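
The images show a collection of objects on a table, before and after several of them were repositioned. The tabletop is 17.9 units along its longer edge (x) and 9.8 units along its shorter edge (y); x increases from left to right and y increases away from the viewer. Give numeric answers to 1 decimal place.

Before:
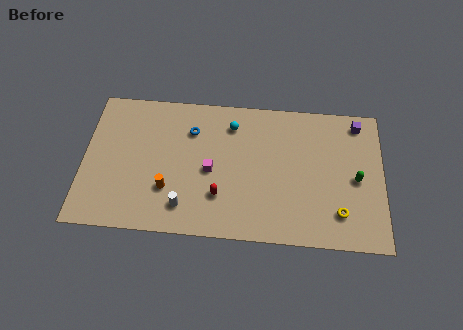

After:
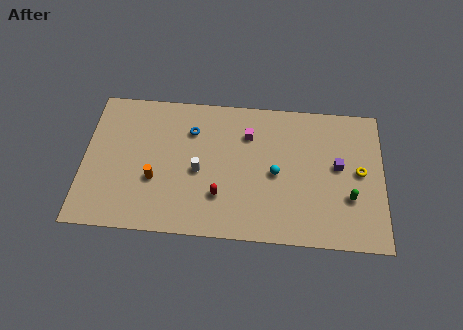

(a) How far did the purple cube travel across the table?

3.3

From (16.4, 8.5) to (15.2, 5.4), the purple cube covered √(1.2² + 3.1²) ≈ 3.3 units.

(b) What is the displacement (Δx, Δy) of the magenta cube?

(2.2, 2.7)

The magenta cube started near (7.6, 4.5) and ended near (9.8, 7.2).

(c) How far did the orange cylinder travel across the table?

1.0

From (5.1, 3.0) to (4.3, 3.6), the orange cylinder covered √(0.8² + 0.6²) ≈ 1.0 units.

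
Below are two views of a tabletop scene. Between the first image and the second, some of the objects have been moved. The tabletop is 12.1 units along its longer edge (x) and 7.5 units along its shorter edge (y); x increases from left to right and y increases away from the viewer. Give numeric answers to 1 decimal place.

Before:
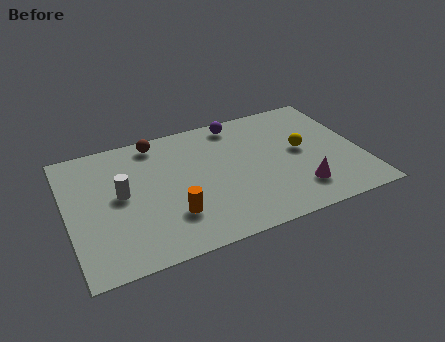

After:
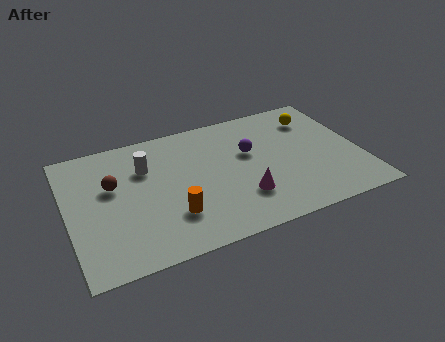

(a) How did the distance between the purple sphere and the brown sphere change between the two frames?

+2.3

Before: roughly 3.4 units apart; after: 5.7. That's 2.3 units further apart.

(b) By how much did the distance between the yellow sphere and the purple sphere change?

-0.4

The distance was about 3.5 in the first image and 3.1 in the second, so they moved 0.4 units closer together.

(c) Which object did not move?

the orange cylinder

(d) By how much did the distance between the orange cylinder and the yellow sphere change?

+1.5

They were about 5.9 units apart before and 7.4 after — 1.5 units further apart.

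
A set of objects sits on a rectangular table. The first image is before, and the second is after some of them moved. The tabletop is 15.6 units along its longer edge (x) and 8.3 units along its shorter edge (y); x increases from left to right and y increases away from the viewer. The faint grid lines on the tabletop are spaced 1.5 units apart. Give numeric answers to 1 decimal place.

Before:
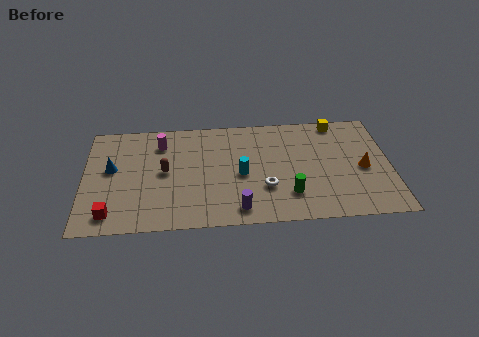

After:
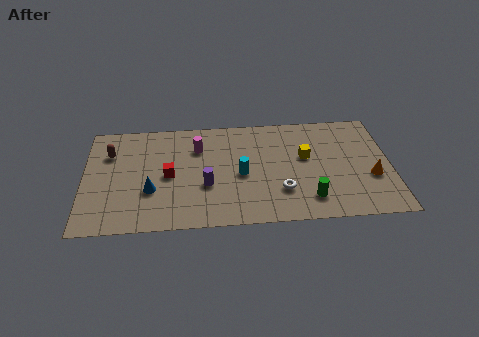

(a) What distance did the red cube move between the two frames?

4.0

The red cube was near (1.4, 1.3) before and (4.3, 4.0) after, so it travelled √(2.9² + 2.7²) ≈ 4.0 units.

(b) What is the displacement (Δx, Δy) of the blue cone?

(2.0, -1.8)

The blue cone started near (1.4, 4.7) and ended near (3.4, 2.9).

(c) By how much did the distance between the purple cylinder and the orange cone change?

+1.5

Before: roughly 6.9 units apart; after: 8.4. That's 1.5 units further apart.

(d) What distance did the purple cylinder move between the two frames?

2.5

From (7.8, 1.2) to (6.2, 3.1), the purple cylinder covered √(1.6² + 1.9²) ≈ 2.5 units.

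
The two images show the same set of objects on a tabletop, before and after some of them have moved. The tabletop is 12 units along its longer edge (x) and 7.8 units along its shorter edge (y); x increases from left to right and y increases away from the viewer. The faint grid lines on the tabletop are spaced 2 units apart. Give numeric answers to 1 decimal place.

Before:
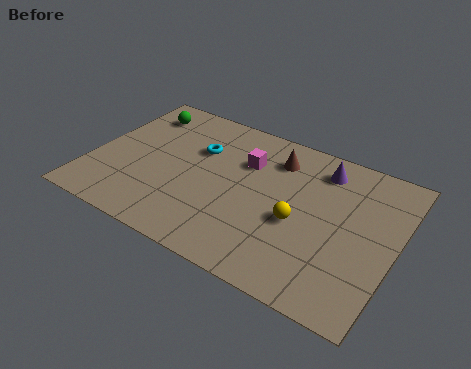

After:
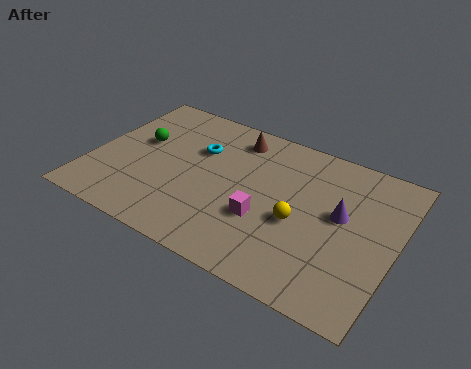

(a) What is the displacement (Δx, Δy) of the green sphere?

(0.3, -1.7)

From the two frames, the green sphere sits at roughly (1.4, 6.3) before and (1.7, 4.6) after.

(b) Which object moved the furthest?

the magenta cube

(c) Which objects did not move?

the yellow sphere and the cyan torus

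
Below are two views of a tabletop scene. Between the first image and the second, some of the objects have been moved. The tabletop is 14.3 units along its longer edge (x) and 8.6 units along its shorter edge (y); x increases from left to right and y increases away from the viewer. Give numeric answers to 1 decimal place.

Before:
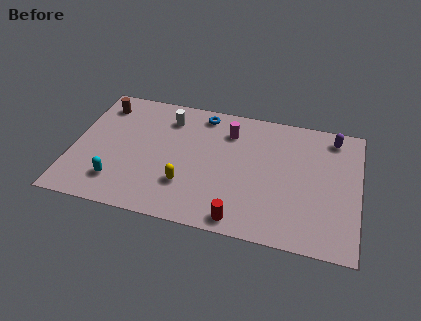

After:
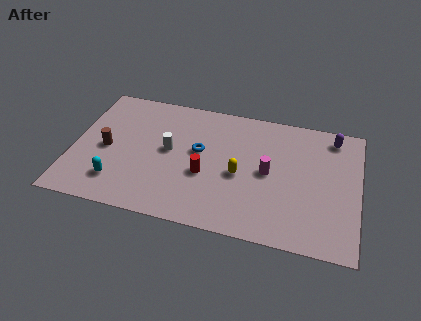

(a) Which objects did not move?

the cyan capsule and the purple capsule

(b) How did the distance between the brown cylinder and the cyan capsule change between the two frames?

-3.0

Before: roughly 5.2 units apart; after: 2.2. That's 3.0 units closer together.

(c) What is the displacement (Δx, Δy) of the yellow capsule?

(2.6, 1.3)

The yellow capsule started near (5.8, 2.5) and ended near (8.4, 3.8).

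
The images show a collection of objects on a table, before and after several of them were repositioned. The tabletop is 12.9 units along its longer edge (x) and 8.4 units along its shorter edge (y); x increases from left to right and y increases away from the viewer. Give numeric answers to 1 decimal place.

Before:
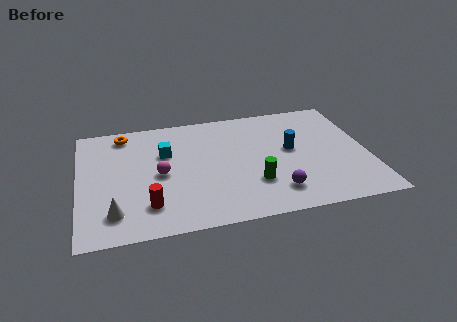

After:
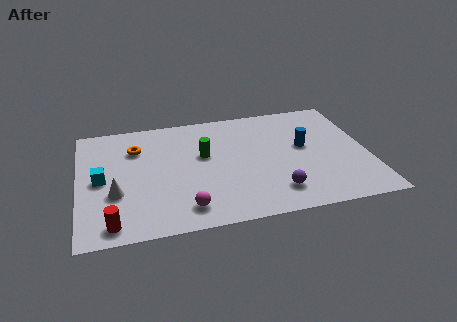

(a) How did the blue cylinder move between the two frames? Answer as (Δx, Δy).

(0.6, 0.1)

The blue cylinder was at about (9.5, 4.6) and moved to about (10.1, 4.7).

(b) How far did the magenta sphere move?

2.8

The magenta sphere moved from about (3.6, 4.0) to (4.6, 1.4), a distance of √(1.0² + 2.6²) ≈ 2.8.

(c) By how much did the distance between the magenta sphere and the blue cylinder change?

+0.5

They were about 5.9 units apart before and 6.4 after — 0.5 units further apart.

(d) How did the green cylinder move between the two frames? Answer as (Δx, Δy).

(-2.1, 2.5)

The green cylinder started near (7.7, 2.5) and ended near (5.6, 5.0).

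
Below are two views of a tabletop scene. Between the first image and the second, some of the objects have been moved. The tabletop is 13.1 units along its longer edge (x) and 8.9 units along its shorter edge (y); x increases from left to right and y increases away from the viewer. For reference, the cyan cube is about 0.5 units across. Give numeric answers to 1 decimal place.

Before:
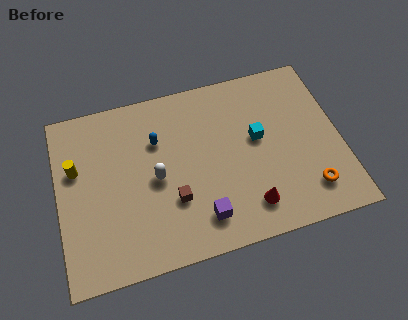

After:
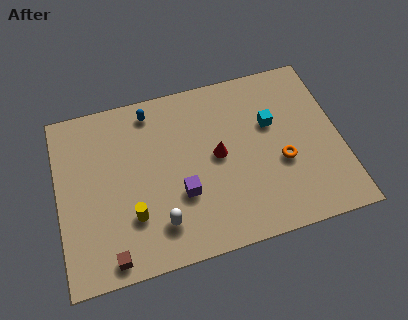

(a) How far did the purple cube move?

1.6

The purple cube was near (6.4, 1.7) before and (5.6, 3.1) after, so it travelled √(0.8² + 1.4²) ≈ 1.6 units.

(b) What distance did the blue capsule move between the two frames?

1.6

The blue capsule was near (4.7, 6.1) before and (4.5, 7.7) after, so it travelled √(0.2² + 1.6²) ≈ 1.6 units.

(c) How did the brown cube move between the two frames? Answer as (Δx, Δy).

(-3.0, -2.0)

From the two frames, the brown cube sits at roughly (5.2, 2.9) before and (2.2, 0.9) after.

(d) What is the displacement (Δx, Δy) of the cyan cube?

(0.7, 0.6)

The cyan cube was at about (9.3, 5.0) and moved to about (10.0, 5.6).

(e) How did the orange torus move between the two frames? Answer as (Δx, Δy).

(-1.1, 1.7)

From the two frames, the orange torus sits at roughly (11.4, 1.8) before and (10.3, 3.5) after.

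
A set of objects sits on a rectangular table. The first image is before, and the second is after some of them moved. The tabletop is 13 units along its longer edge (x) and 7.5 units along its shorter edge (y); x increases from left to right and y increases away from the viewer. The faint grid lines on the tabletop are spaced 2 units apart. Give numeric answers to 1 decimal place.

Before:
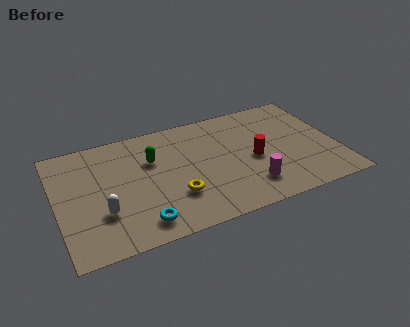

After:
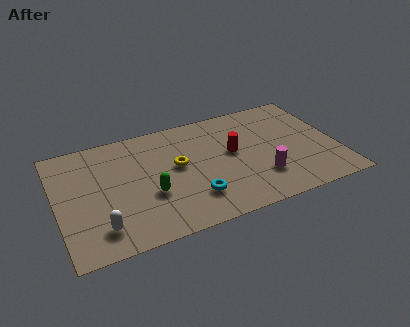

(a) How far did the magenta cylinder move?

0.7

From (8.7, 1.7) to (9.3, 2.1), the magenta cylinder covered √(0.6² + 0.4²) ≈ 0.7 units.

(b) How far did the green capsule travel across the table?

2.2

The green capsule moved from about (4.5, 5.0) to (4.2, 2.8), a distance of √(0.3² + 2.2²) ≈ 2.2.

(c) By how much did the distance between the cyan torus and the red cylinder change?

-2.8

Before: roughly 5.9 units apart; after: 3.1. That's 2.8 units closer together.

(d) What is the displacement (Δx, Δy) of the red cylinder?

(-0.9, 0.8)

From the two frames, the red cylinder sits at roughly (9.1, 3.4) before and (8.2, 4.2) after.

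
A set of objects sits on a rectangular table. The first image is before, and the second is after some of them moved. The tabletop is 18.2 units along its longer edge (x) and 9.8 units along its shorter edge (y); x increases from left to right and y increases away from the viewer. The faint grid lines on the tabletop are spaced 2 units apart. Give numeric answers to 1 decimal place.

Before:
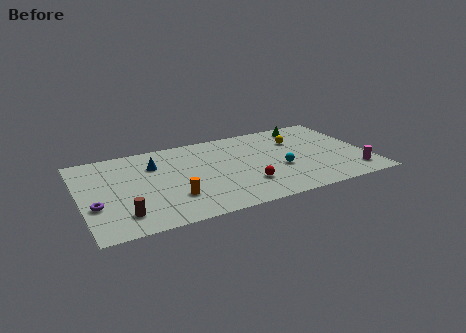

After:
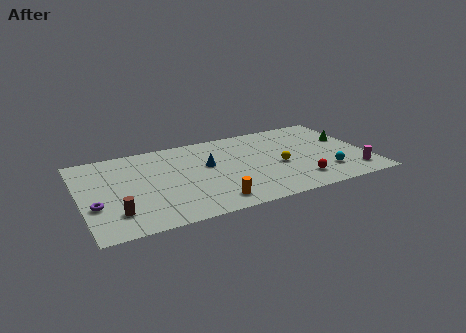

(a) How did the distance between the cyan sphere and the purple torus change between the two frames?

+2.8

The distance was about 11.7 in the first image and 14.5 in the second, so they moved 2.8 units further apart.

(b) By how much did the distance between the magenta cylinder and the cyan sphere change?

-3.1

The distance was about 4.9 in the first image and 1.8 in the second, so they moved 3.1 units closer together.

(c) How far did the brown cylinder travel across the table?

0.5

The brown cylinder was near (2.4, 2.0) before and (2.0, 2.3) after, so it travelled √(0.4² + 0.3²) ≈ 0.5 units.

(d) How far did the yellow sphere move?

3.1

The yellow sphere was near (14.0, 6.9) before and (12.5, 4.2) after, so it travelled √(1.5² + 2.7²) ≈ 3.1 units.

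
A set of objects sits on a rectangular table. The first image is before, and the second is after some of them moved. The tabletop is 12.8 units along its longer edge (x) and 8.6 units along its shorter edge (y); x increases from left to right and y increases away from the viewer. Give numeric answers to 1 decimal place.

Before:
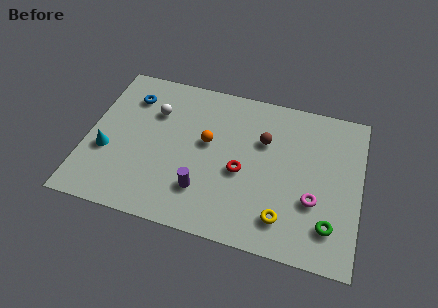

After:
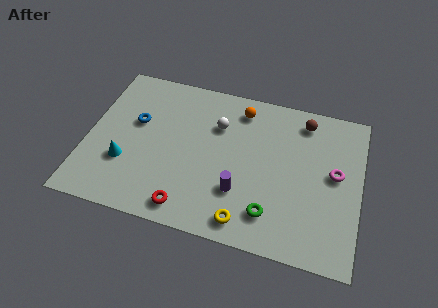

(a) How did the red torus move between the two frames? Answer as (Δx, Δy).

(-2.3, -2.6)

From the two frames, the red torus sits at roughly (7.3, 3.7) before and (5.0, 1.1) after.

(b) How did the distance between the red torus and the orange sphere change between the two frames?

+4.3

The distance was about 2.1 in the first image and 6.4 in the second, so they moved 4.3 units further apart.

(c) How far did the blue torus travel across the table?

1.5

The blue torus was near (1.8, 6.6) before and (2.2, 5.2) after, so it travelled √(0.4² + 1.4²) ≈ 1.5 units.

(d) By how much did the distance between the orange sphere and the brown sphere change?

+0.3

They were about 2.7 units apart before and 3.0 after — 0.3 units further apart.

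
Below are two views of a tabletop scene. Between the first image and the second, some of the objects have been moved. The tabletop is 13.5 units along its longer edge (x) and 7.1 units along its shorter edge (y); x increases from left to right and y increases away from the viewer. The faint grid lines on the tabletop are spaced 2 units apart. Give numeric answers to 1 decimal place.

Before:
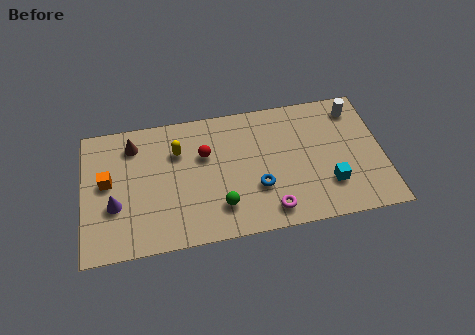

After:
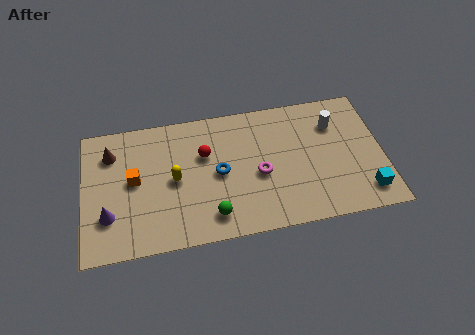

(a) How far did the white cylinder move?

1.2

The white cylinder moved from about (12.4, 5.9) to (11.4, 5.2), a distance of √(1.0² + 0.7²) ≈ 1.2.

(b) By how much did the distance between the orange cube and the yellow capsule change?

-1.6

Before: roughly 3.4 units apart; after: 1.8. That's 1.6 units closer together.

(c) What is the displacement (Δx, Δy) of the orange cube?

(1.2, -0.1)

The orange cube started near (1.1, 3.9) and ended near (2.3, 3.8).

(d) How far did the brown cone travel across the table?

1.0

The brown cone was near (2.3, 5.7) before and (1.3, 5.4) after, so it travelled √(1.0² + 0.3²) ≈ 1.0 units.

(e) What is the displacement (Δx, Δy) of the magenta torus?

(-0.4, 2.0)

From the two frames, the magenta torus sits at roughly (8.3, 1.1) before and (7.9, 3.1) after.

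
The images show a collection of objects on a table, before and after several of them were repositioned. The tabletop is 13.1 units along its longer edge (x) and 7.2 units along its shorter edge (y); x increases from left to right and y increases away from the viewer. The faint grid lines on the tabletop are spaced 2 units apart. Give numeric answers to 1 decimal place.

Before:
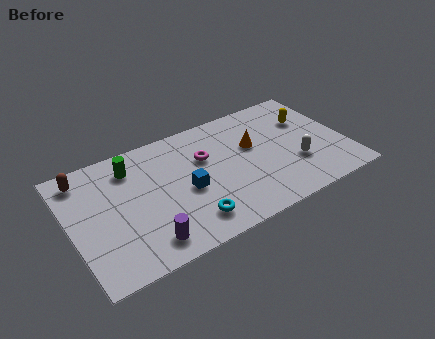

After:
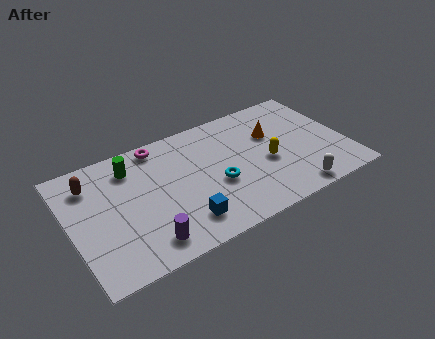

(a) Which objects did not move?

the green cylinder and the purple cylinder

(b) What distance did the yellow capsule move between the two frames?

2.9

From (11.6, 4.9) to (9.3, 3.1), the yellow capsule covered √(2.3² + 1.8²) ≈ 2.9 units.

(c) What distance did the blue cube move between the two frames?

1.7

The blue cube was near (5.4, 3.2) before and (5.0, 1.5) after, so it travelled √(0.4² + 1.7²) ≈ 1.7 units.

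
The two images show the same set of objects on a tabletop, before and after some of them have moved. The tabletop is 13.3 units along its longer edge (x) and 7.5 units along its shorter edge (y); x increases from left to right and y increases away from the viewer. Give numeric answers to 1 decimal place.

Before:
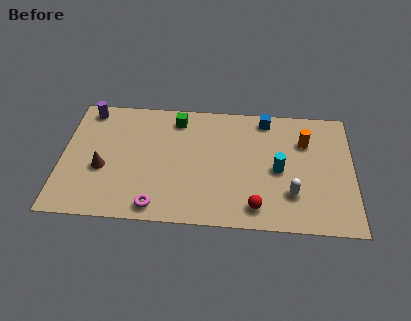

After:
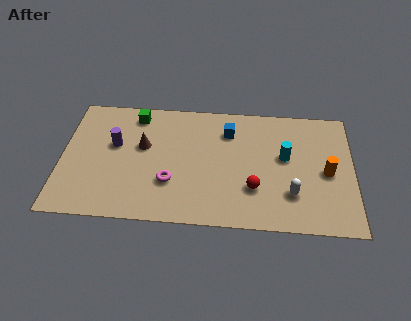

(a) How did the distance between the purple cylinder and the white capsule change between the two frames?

-2.0

They were about 10.4 units apart before and 8.4 after — 2.0 units closer together.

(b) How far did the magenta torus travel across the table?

1.6

The magenta torus moved from about (4.4, 0.9) to (5.0, 2.4), a distance of √(0.6² + 1.5²) ≈ 1.6.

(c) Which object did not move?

the white capsule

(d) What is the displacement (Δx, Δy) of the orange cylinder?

(1.0, -1.8)

The orange cylinder was at about (11.1, 5.3) and moved to about (12.1, 3.5).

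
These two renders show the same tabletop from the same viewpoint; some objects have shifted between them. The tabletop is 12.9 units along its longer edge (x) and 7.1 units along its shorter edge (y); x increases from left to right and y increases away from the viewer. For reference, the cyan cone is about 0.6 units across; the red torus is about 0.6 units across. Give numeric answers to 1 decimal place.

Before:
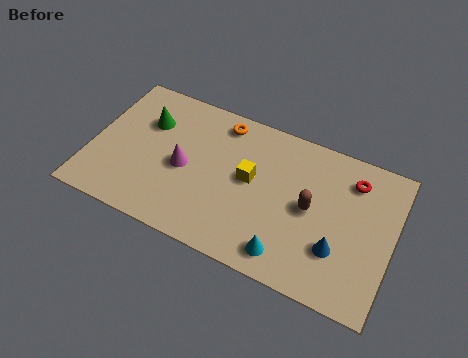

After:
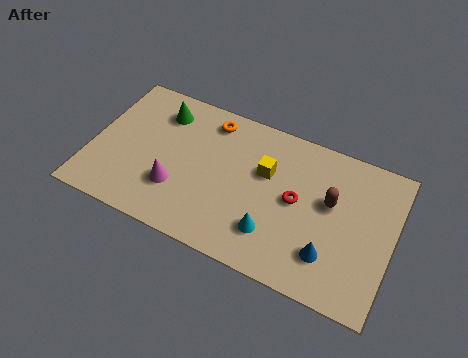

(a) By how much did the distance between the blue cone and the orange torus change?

+0.3

The distance was about 6.7 in the first image and 7.0 in the second, so they moved 0.3 units further apart.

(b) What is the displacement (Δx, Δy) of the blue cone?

(-0.3, -0.4)

From the two frames, the blue cone sits at roughly (10.7, 2.2) before and (10.4, 1.8) after.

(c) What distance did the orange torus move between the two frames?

0.5

The orange torus was near (5.3, 6.1) before and (4.8, 6.0) after, so it travelled √(0.5² + 0.1²) ≈ 0.5 units.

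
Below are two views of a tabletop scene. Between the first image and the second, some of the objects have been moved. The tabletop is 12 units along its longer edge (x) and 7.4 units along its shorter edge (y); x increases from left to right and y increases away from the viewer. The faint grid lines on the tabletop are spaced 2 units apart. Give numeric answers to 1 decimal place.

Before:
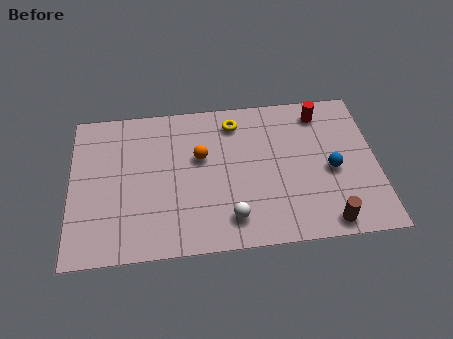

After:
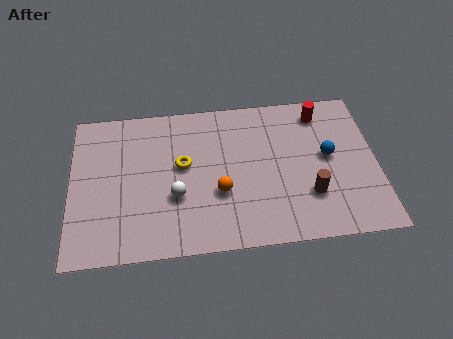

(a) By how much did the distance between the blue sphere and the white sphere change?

+1.7

Before: roughly 4.4 units apart; after: 6.1. That's 1.7 units further apart.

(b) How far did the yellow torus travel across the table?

2.8

From (6.5, 6.1) to (4.4, 4.2), the yellow torus covered √(2.1² + 1.9²) ≈ 2.8 units.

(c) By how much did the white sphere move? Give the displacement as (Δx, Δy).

(-2.1, 1.3)

The white sphere started near (6.2, 1.4) and ended near (4.1, 2.7).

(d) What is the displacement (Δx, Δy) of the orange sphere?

(0.7, -1.8)

From the two frames, the orange sphere sits at roughly (5.1, 4.5) before and (5.8, 2.7) after.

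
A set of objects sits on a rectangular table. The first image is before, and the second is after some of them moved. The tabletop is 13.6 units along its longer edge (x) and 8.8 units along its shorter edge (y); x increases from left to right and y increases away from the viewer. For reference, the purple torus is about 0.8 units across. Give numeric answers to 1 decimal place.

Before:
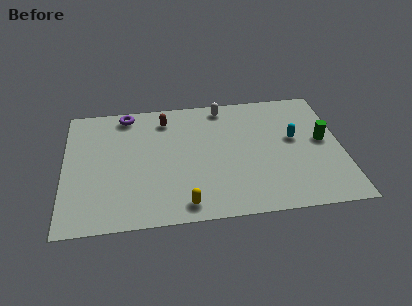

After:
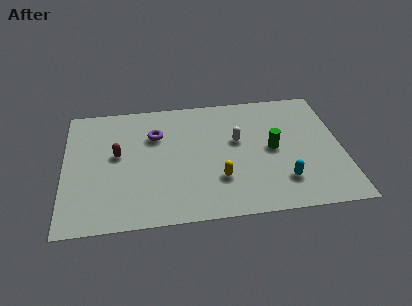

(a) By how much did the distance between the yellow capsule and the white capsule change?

-4.2

They were about 7.0 units apart before and 2.8 after — 4.2 units closer together.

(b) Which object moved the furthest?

the brown capsule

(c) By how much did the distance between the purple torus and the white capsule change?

-0.7

They were about 4.8 units apart before and 4.1 after — 0.7 units closer together.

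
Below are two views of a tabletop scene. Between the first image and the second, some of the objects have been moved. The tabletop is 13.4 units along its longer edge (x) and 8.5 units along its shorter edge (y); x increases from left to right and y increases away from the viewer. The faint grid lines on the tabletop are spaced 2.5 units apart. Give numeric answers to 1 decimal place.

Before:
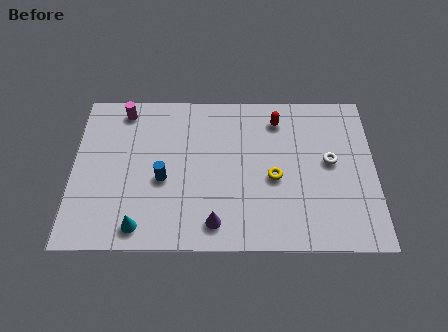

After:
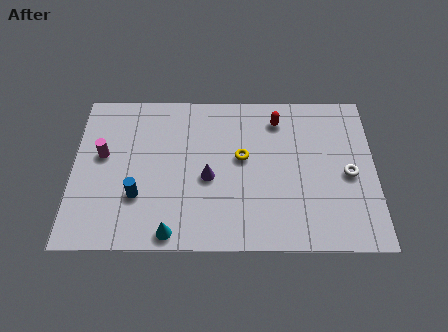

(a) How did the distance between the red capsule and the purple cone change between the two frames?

-1.8

The distance was about 6.3 in the first image and 4.5 in the second, so they moved 1.8 units closer together.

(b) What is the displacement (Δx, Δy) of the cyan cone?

(1.4, -0.3)

The cyan cone started near (3.0, 1.1) and ended near (4.4, 0.8).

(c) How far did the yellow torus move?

1.8

The yellow torus moved from about (8.9, 3.7) to (7.5, 4.8), a distance of √(1.4² + 1.1²) ≈ 1.8.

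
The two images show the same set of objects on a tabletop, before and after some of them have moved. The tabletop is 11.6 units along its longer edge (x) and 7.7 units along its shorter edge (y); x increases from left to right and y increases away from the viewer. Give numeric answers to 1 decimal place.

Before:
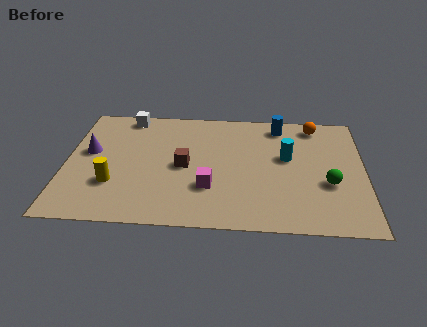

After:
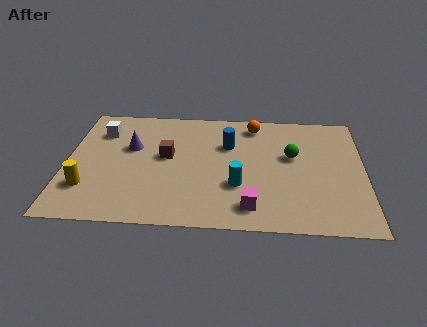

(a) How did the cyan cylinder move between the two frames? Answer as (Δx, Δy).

(-1.9, -1.9)

The cyan cylinder started near (8.6, 4.5) and ended near (6.7, 2.6).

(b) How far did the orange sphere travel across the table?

2.4

The orange sphere moved from about (9.7, 6.7) to (7.3, 6.6), a distance of √(2.4² + 0.1²) ≈ 2.4.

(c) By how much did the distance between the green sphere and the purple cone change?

-3.1

The distance was about 9.4 in the first image and 6.3 in the second, so they moved 3.1 units closer together.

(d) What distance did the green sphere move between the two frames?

2.2

The green sphere moved from about (10.2, 2.9) to (8.8, 4.6), a distance of √(1.4² + 1.7²) ≈ 2.2.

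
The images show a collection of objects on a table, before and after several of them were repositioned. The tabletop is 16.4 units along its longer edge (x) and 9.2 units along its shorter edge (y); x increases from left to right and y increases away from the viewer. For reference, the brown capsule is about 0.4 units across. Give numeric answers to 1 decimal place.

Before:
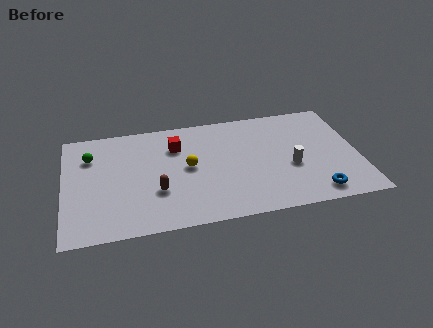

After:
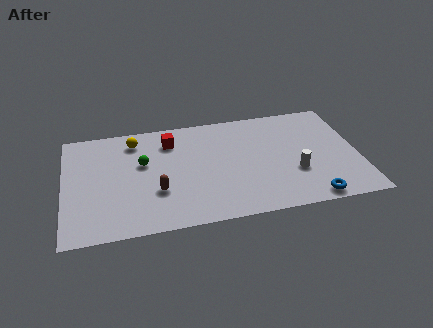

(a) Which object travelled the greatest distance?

the yellow sphere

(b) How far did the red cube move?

0.6

The red cube moved from about (6.3, 6.7) to (6.0, 7.2), a distance of √(0.3² + 0.5²) ≈ 0.6.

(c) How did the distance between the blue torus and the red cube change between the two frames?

+0.6

The distance was about 9.2 in the first image and 9.8 in the second, so they moved 0.6 units further apart.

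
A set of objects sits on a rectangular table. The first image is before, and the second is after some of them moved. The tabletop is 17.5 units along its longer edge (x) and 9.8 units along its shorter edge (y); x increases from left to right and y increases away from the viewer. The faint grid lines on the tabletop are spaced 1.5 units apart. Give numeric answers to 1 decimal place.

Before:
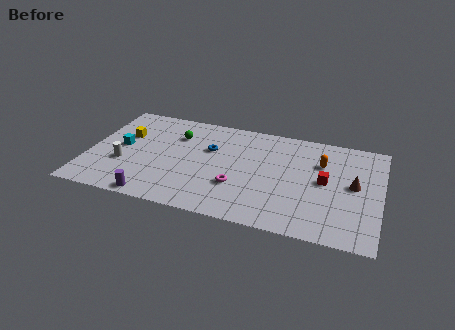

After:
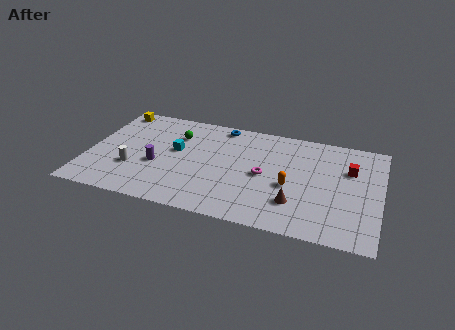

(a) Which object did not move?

the green sphere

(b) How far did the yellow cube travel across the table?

2.6

The yellow cube moved from about (2.0, 6.3) to (1.1, 8.7), a distance of √(0.9² + 2.4²) ≈ 2.6.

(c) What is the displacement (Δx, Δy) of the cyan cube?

(3.3, 0.5)

The cyan cube started near (1.9, 5.1) and ended near (5.2, 5.6).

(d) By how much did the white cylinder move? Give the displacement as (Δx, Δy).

(0.6, -0.3)

The white cylinder started near (2.2, 3.5) and ended near (2.8, 3.2).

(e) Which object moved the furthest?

the brown cone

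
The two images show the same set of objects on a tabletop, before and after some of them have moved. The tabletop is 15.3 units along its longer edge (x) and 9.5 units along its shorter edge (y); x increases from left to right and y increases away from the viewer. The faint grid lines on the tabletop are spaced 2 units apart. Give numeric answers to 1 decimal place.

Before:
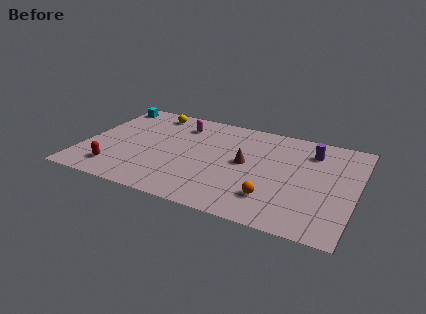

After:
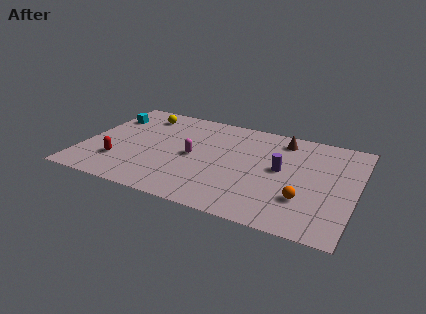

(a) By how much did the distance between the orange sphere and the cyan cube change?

+0.6

They were about 11.7 units apart before and 12.3 after — 0.6 units further apart.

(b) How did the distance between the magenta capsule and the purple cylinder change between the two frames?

-2.6

They were about 7.5 units apart before and 4.9 after — 2.6 units closer together.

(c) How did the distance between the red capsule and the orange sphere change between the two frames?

+1.6

The distance was about 8.8 in the first image and 10.4 in the second, so they moved 1.6 units further apart.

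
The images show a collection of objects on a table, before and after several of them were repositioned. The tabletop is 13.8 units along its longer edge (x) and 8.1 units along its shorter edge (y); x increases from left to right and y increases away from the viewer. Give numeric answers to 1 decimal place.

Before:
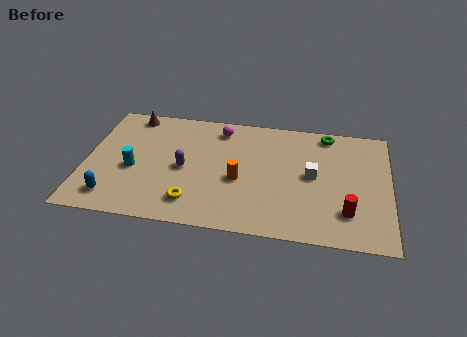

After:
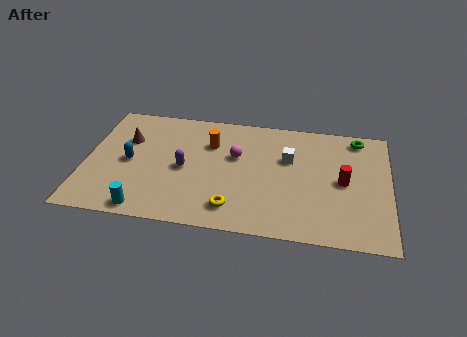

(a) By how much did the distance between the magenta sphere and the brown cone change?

+0.9

They were about 4.1 units apart before and 5.0 after — 0.9 units further apart.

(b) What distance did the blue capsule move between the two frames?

2.6

The blue capsule moved from about (1.4, 1.4) to (2.0, 3.9), a distance of √(0.6² + 2.5²) ≈ 2.6.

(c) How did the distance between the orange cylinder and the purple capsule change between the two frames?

-0.3

Before: roughly 2.5 units apart; after: 2.2. That's 0.3 units closer together.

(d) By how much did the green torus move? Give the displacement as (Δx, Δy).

(1.4, -0.1)

The green torus started near (10.9, 7.2) and ended near (12.3, 7.1).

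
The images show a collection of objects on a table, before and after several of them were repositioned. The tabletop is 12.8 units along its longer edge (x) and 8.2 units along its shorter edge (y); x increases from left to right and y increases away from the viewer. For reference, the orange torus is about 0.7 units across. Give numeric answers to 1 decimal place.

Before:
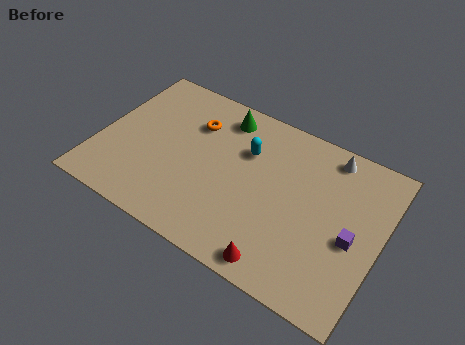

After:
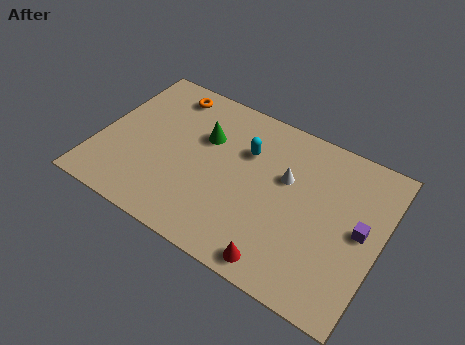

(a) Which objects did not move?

the cyan capsule and the red cone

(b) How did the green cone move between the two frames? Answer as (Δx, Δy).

(-0.6, -1.5)

The green cone started near (5.2, 6.9) and ended near (4.6, 5.4).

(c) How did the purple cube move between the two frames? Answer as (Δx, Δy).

(0.3, 0.6)

From the two frames, the purple cube sits at roughly (11.6, 3.6) before and (11.9, 4.2) after.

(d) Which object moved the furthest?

the white cone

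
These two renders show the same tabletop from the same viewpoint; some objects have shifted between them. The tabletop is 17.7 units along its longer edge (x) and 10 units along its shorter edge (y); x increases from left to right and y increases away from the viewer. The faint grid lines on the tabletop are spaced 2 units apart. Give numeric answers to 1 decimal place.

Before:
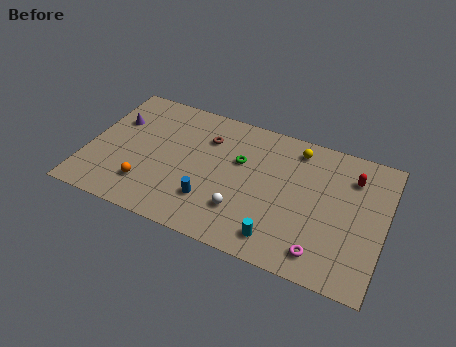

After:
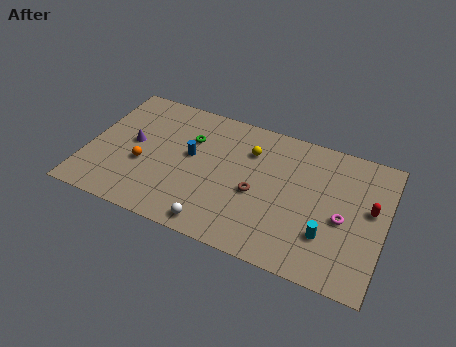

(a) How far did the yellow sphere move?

3.0

The yellow sphere moved from about (12.2, 8.5) to (9.5, 7.3), a distance of √(2.7² + 1.2²) ≈ 3.0.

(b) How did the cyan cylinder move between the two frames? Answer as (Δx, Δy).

(2.7, 1.3)

From the two frames, the cyan cylinder sits at roughly (11.8, 1.6) before and (14.5, 2.9) after.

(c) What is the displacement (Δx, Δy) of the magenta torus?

(1.0, 2.8)

The magenta torus started near (14.3, 1.6) and ended near (15.3, 4.4).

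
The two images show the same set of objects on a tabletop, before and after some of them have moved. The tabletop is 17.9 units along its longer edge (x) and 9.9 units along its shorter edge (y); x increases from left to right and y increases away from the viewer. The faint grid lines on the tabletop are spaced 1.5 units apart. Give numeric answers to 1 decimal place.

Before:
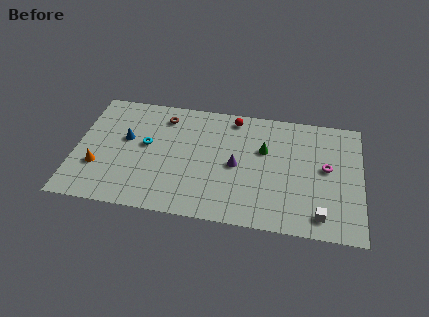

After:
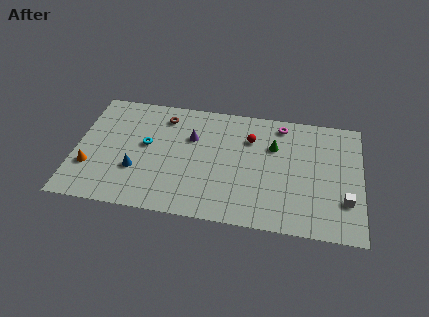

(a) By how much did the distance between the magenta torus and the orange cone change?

-1.4

The distance was about 14.4 in the first image and 13.0 in the second, so they moved 1.4 units closer together.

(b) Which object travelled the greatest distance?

the magenta torus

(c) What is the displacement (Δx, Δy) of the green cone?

(0.6, 0.4)

From the two frames, the green cone sits at roughly (11.8, 6.3) before and (12.4, 6.7) after.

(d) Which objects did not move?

the cyan torus and the brown torus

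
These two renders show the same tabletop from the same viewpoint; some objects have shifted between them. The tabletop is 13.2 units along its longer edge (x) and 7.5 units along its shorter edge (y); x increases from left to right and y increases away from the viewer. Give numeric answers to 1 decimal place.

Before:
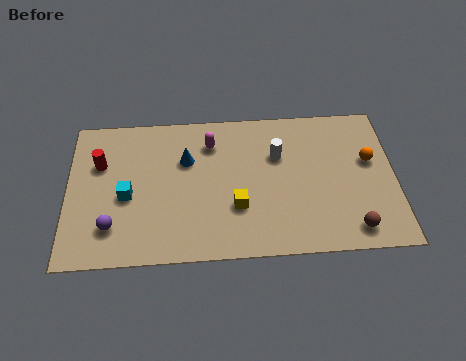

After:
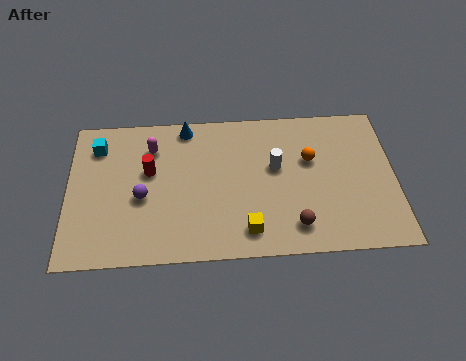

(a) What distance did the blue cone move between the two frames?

1.7

From (4.8, 5.0) to (4.8, 6.7), the blue cone covered √(0.0² + 1.7²) ≈ 1.7 units.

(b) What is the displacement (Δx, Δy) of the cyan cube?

(-1.2, 2.6)

The cyan cube started near (2.4, 3.3) and ended near (1.2, 5.9).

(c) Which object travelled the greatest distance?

the cyan cube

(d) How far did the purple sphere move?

1.8

The purple sphere moved from about (1.8, 1.8) to (3.0, 3.2), a distance of √(1.2² + 1.4²) ≈ 1.8.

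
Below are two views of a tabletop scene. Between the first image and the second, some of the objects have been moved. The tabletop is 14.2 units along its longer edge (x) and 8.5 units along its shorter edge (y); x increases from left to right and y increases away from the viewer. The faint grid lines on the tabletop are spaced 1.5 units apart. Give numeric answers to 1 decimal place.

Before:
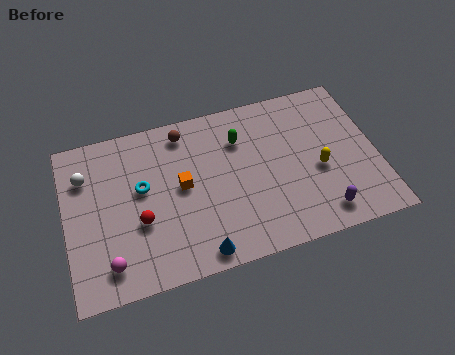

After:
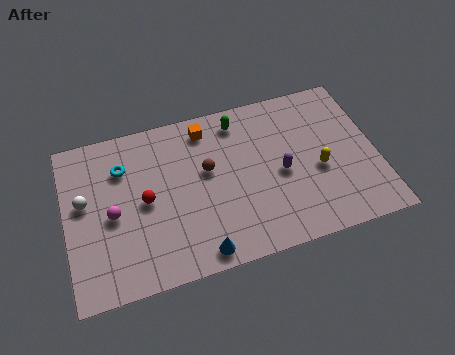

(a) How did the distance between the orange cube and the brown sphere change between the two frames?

-0.6

Before: roughly 2.8 units apart; after: 2.2. That's 0.6 units closer together.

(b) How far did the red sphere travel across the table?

1.0

The red sphere was near (3.3, 3.2) before and (3.6, 4.2) after, so it travelled √(0.3² + 1.0²) ≈ 1.0 units.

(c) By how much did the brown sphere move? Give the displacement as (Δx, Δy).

(0.9, -2.3)

The brown sphere was at about (5.6, 7.3) and moved to about (6.5, 5.0).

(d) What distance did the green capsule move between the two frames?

1.0

The green capsule moved from about (8.1, 6.2) to (8.1, 7.2), a distance of √(0.0² + 1.0²) ≈ 1.0.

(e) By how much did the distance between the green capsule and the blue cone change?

+0.9

They were about 5.8 units apart before and 6.7 after — 0.9 units further apart.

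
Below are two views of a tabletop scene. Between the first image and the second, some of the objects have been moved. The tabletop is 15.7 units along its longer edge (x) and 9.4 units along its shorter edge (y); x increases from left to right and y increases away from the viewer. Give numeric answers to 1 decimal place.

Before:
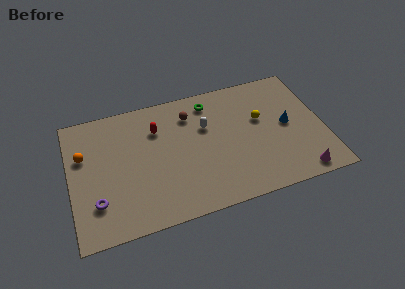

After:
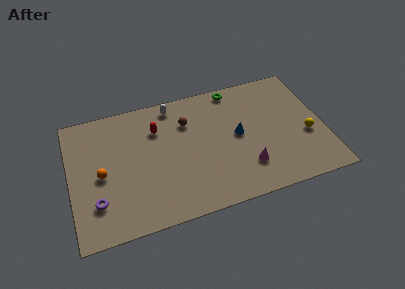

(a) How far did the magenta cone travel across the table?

3.5

The magenta cone was near (13.9, 1.0) before and (10.7, 2.4) after, so it travelled √(3.2² + 1.4²) ≈ 3.5 units.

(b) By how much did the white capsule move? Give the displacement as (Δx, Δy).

(-1.9, 2.2)

The white capsule was at about (8.5, 6.1) and moved to about (6.6, 8.3).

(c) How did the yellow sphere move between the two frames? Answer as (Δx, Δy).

(2.7, -2.0)

The yellow sphere was at about (11.9, 5.7) and moved to about (14.6, 3.7).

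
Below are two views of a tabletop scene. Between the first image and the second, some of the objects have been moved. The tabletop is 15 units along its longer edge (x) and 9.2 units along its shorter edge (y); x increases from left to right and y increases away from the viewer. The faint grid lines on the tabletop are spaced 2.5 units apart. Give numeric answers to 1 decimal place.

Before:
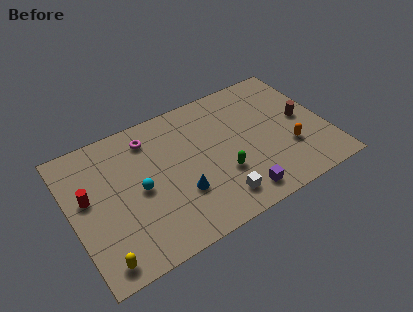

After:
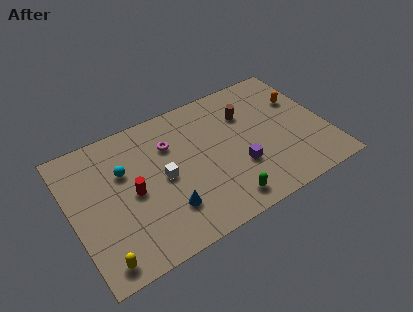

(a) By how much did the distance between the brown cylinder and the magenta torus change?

-4.6

The distance was about 9.2 in the first image and 4.6 in the second, so they moved 4.6 units closer together.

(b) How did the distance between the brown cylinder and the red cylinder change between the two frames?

-5.3

They were about 12.7 units apart before and 7.4 after — 5.3 units closer together.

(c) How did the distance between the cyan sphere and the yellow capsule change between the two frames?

+1.0

The distance was about 4.3 in the first image and 5.3 in the second, so they moved 1.0 units further apart.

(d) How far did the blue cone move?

1.1

The blue cone was near (6.1, 3.0) before and (5.2, 2.4) after, so it travelled √(0.9² + 0.6²) ≈ 1.1 units.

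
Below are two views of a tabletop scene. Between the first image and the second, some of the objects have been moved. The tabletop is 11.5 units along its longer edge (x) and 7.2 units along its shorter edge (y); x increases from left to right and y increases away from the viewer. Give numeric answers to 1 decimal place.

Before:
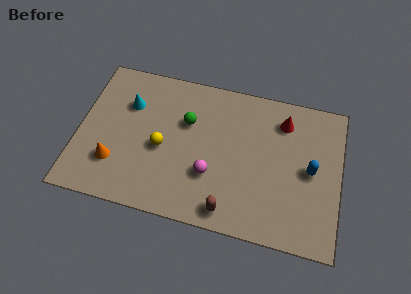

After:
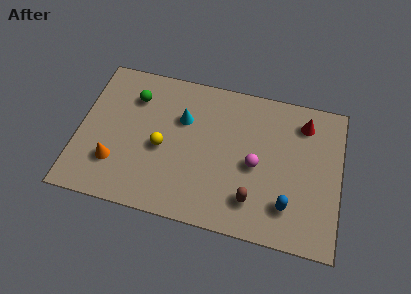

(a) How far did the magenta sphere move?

2.1

From (5.9, 2.4) to (7.8, 3.3), the magenta sphere covered √(1.9² + 0.9²) ≈ 2.1 units.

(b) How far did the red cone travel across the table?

0.9

The red cone was near (8.9, 5.7) before and (9.8, 5.8) after, so it travelled √(0.9² + 0.1²) ≈ 0.9 units.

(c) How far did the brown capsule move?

1.2

The brown capsule was near (6.8, 0.9) before and (7.8, 1.6) after, so it travelled √(1.0² + 0.7²) ≈ 1.2 units.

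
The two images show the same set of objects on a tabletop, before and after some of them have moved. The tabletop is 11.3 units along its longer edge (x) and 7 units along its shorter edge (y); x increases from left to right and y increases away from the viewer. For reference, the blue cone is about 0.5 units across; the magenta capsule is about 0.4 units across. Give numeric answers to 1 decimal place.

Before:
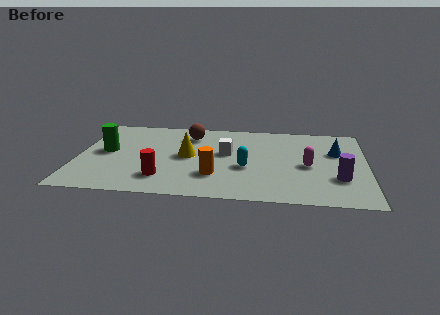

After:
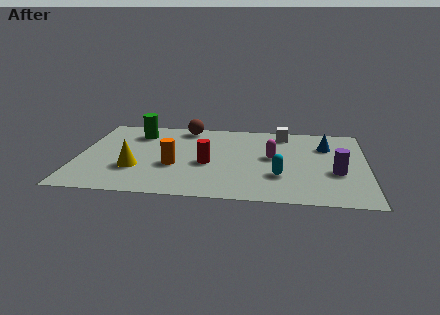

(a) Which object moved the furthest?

the white cube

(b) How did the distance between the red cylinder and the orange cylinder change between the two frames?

-0.7

Before: roughly 2.0 units apart; after: 1.3. That's 0.7 units closer together.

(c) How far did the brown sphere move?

0.7

The brown sphere was near (4.3, 5.5) before and (4.1, 6.2) after, so it travelled √(0.2² + 0.7²) ≈ 0.7 units.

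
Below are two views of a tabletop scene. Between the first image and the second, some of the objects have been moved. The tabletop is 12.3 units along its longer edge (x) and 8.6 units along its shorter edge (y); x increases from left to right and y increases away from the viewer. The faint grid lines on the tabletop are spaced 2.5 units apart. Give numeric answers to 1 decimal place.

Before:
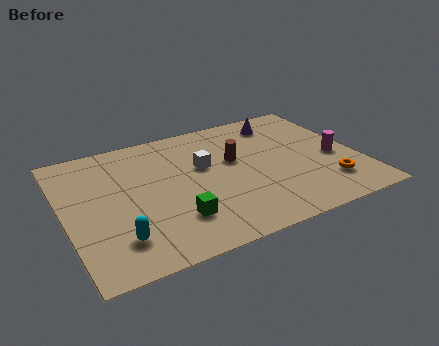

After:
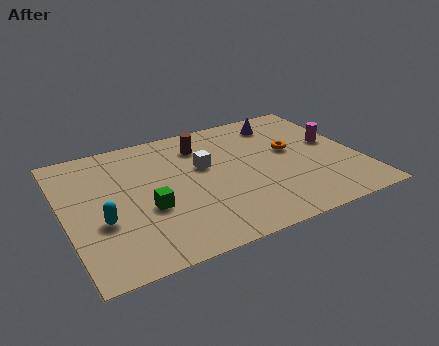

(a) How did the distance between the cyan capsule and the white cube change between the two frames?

-0.3

They were about 5.2 units apart before and 4.9 after — 0.3 units closer together.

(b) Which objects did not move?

the purple cone and the white cube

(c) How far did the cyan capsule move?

1.4

The cyan capsule was near (1.9, 1.9) before and (1.4, 3.2) after, so it travelled √(0.5² + 1.3²) ≈ 1.4 units.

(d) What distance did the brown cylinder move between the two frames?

2.0

The brown cylinder moved from about (7.2, 5.1) to (6.0, 6.7), a distance of √(1.2² + 1.6²) ≈ 2.0.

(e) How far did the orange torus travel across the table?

3.1

The orange torus was near (10.7, 2.0) before and (9.6, 4.9) after, so it travelled √(1.1² + 2.9²) ≈ 3.1 units.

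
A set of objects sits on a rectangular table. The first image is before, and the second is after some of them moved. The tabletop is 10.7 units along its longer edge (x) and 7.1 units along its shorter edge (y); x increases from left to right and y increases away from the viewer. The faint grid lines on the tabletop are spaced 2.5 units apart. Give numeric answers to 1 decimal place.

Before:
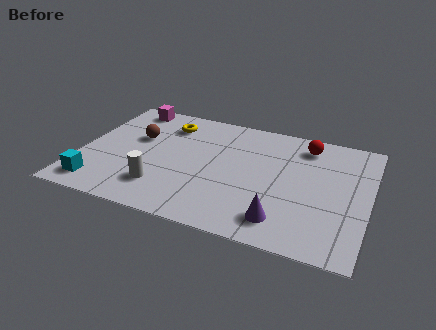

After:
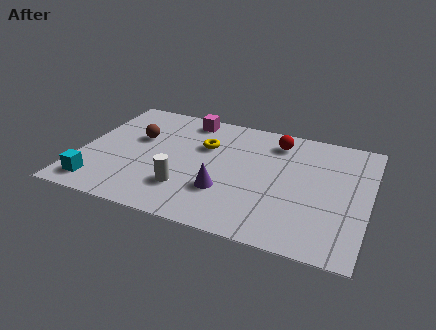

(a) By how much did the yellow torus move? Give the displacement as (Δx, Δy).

(1.5, -0.9)

From the two frames, the yellow torus sits at roughly (3.0, 5.6) before and (4.5, 4.7) after.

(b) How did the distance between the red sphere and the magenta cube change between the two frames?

-3.4

The distance was about 6.8 in the first image and 3.4 in the second, so they moved 3.4 units closer together.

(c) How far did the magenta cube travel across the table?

2.3

From (1.4, 6.3) to (3.7, 6.2), the magenta cube covered √(2.3² + 0.1²) ≈ 2.3 units.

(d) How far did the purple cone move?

2.4

From (7.7, 1.3) to (5.5, 2.2), the purple cone covered √(2.2² + 0.9²) ≈ 2.4 units.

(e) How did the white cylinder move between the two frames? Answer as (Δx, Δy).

(0.9, 0.2)

The white cylinder was at about (3.2, 1.7) and moved to about (4.1, 1.9).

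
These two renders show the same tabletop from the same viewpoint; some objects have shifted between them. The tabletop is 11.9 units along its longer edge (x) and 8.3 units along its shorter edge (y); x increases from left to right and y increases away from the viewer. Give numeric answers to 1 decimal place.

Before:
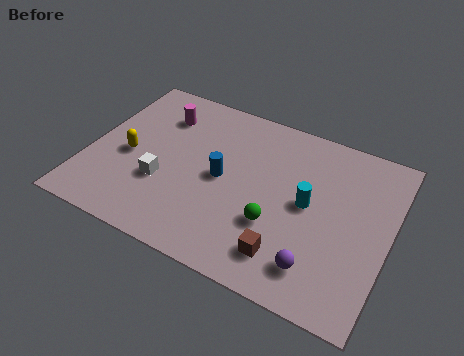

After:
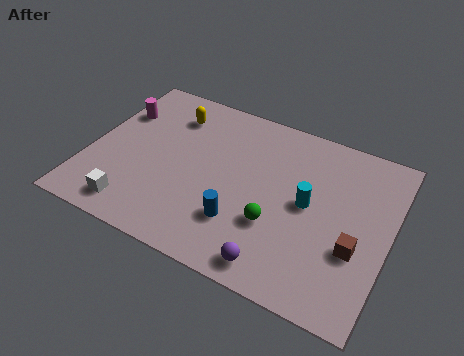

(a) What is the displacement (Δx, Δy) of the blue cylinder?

(1.0, -1.8)

The blue cylinder started near (5.3, 4.1) and ended near (6.3, 2.3).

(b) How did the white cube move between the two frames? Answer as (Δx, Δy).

(-0.9, -1.7)

The white cube started near (3.1, 2.9) and ended near (2.2, 1.2).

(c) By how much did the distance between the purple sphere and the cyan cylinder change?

+0.6

Before: roughly 2.8 units apart; after: 3.4. That's 0.6 units further apart.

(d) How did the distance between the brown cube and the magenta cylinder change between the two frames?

+2.9

Before: roughly 7.4 units apart; after: 10.3. That's 2.9 units further apart.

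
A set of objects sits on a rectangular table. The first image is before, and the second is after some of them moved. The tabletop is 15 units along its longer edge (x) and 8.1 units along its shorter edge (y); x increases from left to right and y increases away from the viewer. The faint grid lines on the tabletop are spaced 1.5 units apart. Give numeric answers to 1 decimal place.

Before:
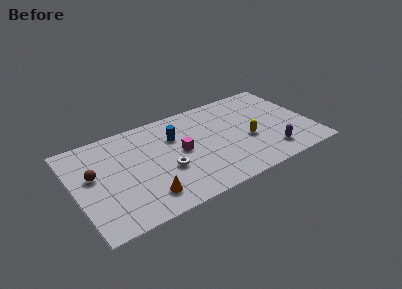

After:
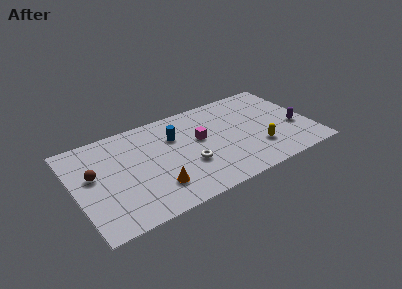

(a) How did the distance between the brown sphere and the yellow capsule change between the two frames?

+0.7

Before: roughly 9.8 units apart; after: 10.5. That's 0.7 units further apart.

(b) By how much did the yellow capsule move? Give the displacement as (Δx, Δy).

(0.5, -1.0)

The yellow capsule started near (10.9, 3.3) and ended near (11.4, 2.3).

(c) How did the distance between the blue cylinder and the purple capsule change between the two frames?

+1.0

Before: roughly 6.9 units apart; after: 7.9. That's 1.0 units further apart.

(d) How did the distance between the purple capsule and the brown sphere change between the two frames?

+1.6

Before: roughly 11.3 units apart; after: 12.9. That's 1.6 units further apart.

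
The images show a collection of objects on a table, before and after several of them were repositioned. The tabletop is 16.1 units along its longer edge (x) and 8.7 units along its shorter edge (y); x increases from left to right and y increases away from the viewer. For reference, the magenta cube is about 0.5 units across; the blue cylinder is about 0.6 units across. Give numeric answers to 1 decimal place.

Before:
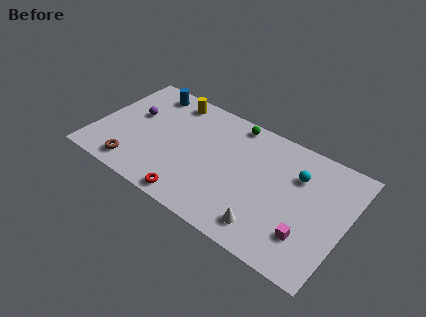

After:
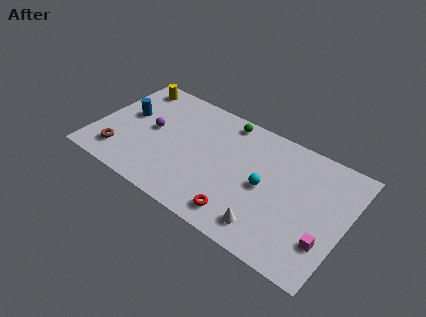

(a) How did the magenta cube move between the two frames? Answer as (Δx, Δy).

(1.1, 0.2)

From the two frames, the magenta cube sits at roughly (14.0, 2.3) before and (15.1, 2.5) after.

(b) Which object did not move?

the white cone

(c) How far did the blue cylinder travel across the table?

2.7

From (2.7, 7.5) to (1.8, 5.0), the blue cylinder covered √(0.9² + 2.5²) ≈ 2.7 units.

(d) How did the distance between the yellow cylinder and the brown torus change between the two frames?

-0.6

The distance was about 6.3 in the first image and 5.7 in the second, so they moved 0.6 units closer together.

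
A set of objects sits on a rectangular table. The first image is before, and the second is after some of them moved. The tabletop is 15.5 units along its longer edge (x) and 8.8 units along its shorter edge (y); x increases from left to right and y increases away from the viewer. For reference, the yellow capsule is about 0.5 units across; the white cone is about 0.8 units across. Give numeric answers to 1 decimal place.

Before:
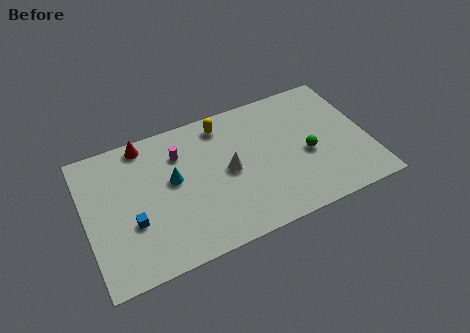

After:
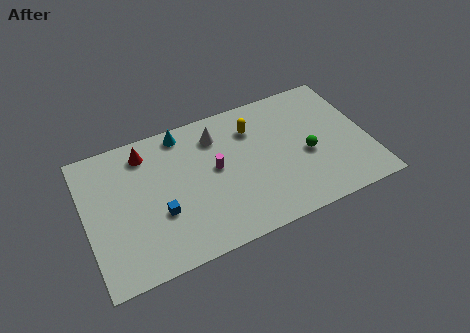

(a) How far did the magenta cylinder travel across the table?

2.5

From (5.3, 6.5) to (7.1, 4.8), the magenta cylinder covered √(1.8² + 1.7²) ≈ 2.5 units.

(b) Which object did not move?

the green sphere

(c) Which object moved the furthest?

the cyan cone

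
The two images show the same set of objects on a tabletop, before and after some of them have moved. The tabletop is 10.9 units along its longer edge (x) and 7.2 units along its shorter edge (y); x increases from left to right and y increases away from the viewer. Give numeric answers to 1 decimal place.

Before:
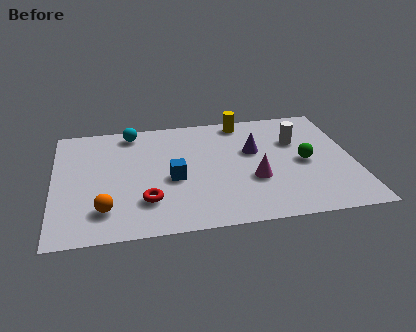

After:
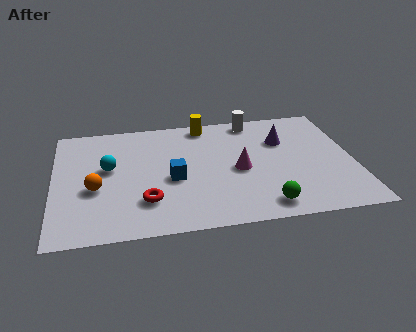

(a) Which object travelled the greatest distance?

the green sphere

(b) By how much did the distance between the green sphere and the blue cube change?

-1.0

Before: roughly 4.8 units apart; after: 3.8. That's 1.0 units closer together.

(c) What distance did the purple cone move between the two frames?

1.2

From (7.3, 4.4) to (8.4, 4.9), the purple cone covered √(1.1² + 0.5²) ≈ 1.2 units.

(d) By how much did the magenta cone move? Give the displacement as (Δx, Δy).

(-0.5, 0.7)

The magenta cone was at about (7.2, 2.6) and moved to about (6.7, 3.3).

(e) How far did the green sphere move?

2.9

The green sphere was near (9.1, 3.4) before and (7.5, 1.0) after, so it travelled √(1.6² + 2.4²) ≈ 2.9 units.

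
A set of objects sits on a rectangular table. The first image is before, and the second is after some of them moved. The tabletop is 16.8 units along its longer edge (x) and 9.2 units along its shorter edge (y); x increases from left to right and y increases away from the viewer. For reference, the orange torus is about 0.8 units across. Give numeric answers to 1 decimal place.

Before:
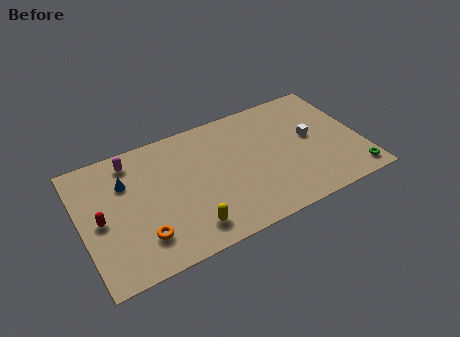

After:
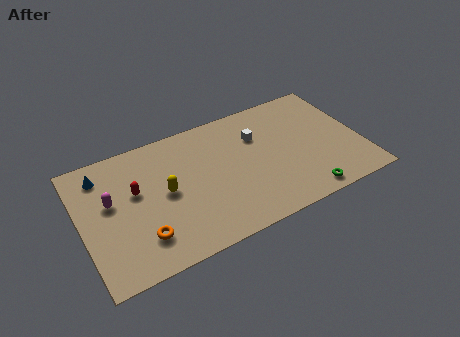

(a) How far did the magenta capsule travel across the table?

2.8

The magenta capsule was near (3.3, 7.8) before and (1.8, 5.4) after, so it travelled √(1.5² + 2.4²) ≈ 2.8 units.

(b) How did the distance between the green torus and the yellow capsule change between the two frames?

-1.3

The distance was about 10.0 in the first image and 8.7 in the second, so they moved 1.3 units closer together.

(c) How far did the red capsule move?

2.5

The red capsule was near (1.1, 4.4) before and (3.3, 5.5) after, so it travelled √(2.2² + 1.1²) ≈ 2.5 units.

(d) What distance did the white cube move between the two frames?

3.4

The white cube moved from about (13.9, 5.0) to (10.8, 6.4), a distance of √(3.1² + 1.4²) ≈ 3.4.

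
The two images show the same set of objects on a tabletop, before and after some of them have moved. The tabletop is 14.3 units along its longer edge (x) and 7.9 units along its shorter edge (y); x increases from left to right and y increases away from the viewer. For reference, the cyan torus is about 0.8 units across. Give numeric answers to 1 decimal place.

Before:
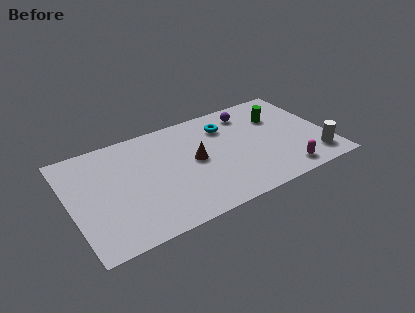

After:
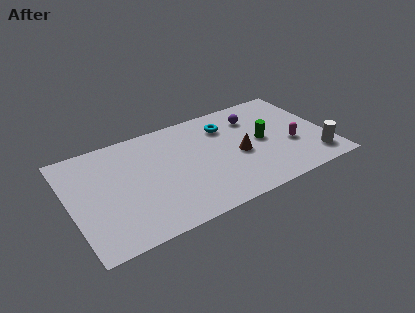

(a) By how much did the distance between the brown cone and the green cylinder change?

-3.6

The distance was about 5.1 in the first image and 1.5 in the second, so they moved 3.6 units closer together.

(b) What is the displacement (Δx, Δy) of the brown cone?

(2.4, -0.6)

From the two frames, the brown cone sits at roughly (6.9, 4.1) before and (9.3, 3.5) after.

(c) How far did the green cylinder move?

1.9

From (11.8, 5.5) to (10.7, 4.0), the green cylinder covered √(1.1² + 1.5²) ≈ 1.9 units.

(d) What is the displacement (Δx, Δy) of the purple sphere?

(0.2, -0.5)

The purple sphere started near (10.3, 6.5) and ended near (10.5, 6.0).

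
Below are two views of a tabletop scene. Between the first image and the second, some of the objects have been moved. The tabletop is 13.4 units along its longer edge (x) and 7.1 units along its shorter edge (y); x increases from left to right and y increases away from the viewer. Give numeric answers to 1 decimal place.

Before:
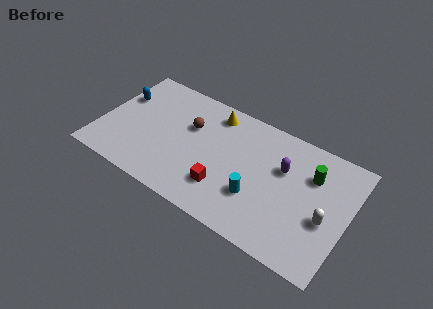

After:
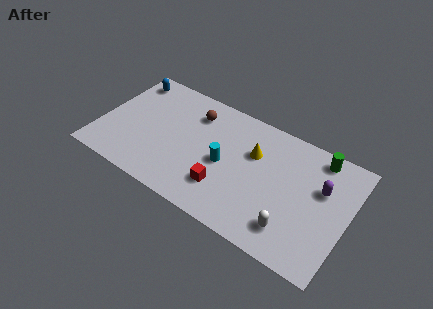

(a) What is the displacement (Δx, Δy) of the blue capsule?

(0.2, 1.3)

The blue capsule started near (0.8, 4.7) and ended near (1.0, 6.0).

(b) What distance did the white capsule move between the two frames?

2.1

The white capsule moved from about (12.3, 2.9) to (10.7, 1.5), a distance of √(1.6² + 1.4²) ≈ 2.1.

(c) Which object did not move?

the red cube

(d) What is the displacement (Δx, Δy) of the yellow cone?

(2.4, -1.3)

The yellow cone was at about (5.8, 6.0) and moved to about (8.2, 4.7).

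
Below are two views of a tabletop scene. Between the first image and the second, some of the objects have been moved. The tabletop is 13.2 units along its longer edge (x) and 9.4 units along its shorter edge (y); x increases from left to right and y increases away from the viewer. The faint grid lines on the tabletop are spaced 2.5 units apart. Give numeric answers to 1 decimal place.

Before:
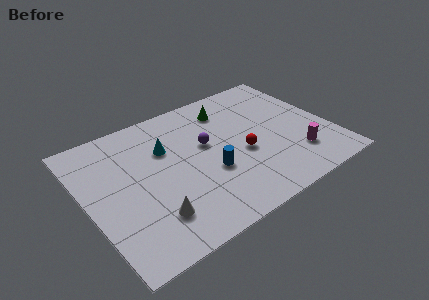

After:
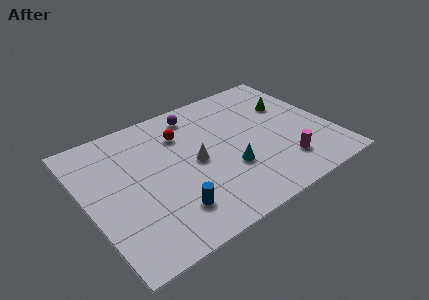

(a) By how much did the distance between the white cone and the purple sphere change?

-1.4

The distance was about 4.9 in the first image and 3.5 in the second, so they moved 1.4 units closer together.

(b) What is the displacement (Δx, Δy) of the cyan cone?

(2.9, -3.1)

The cyan cone was at about (4.5, 6.3) and moved to about (7.4, 3.2).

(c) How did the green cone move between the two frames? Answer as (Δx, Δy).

(3.2, -1.3)

The green cone was at about (8.2, 7.5) and moved to about (11.4, 6.2).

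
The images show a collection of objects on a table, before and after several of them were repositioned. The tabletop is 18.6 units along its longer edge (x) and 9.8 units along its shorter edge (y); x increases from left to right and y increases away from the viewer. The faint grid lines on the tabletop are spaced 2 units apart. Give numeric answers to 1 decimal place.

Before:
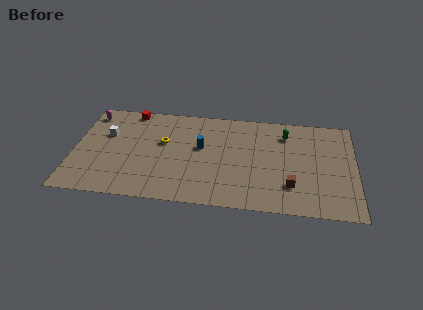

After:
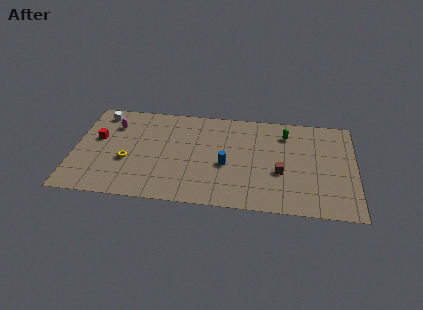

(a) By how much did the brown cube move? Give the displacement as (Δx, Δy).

(-0.7, 1.2)

From the two frames, the brown cube sits at roughly (14.4, 2.6) before and (13.7, 3.8) after.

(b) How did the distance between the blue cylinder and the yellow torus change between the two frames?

+4.0

They were about 2.5 units apart before and 6.5 after — 4.0 units further apart.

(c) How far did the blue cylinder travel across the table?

2.3

The blue cylinder moved from about (8.4, 5.7) to (10.1, 4.1), a distance of √(1.7² + 1.6²) ≈ 2.3.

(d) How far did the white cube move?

2.2

The white cube was near (2.1, 6.3) before and (1.6, 8.4) after, so it travelled √(0.5² + 2.1²) ≈ 2.2 units.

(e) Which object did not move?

the green capsule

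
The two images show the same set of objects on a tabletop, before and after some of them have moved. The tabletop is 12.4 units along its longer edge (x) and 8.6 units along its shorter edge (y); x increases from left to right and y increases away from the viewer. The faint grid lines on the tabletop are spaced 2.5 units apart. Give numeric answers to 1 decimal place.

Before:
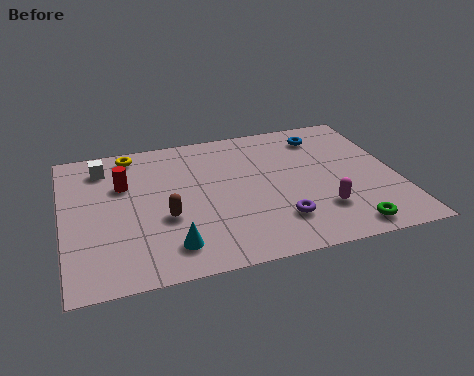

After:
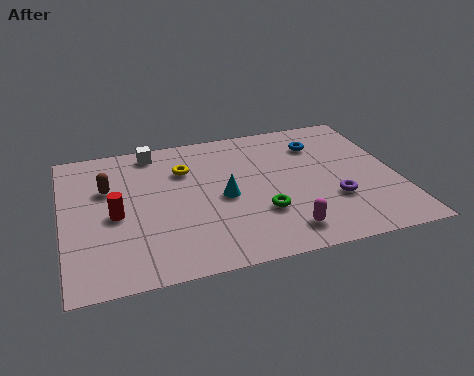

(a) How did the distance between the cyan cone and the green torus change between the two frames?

-4.6

Before: roughly 6.4 units apart; after: 1.8. That's 4.6 units closer together.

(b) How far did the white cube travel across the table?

2.0

The white cube moved from about (1.6, 7.0) to (3.5, 7.6), a distance of √(1.9² + 0.6²) ≈ 2.0.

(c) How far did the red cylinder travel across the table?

1.8

From (2.3, 5.7) to (1.9, 3.9), the red cylinder covered √(0.4² + 1.8²) ≈ 1.8 units.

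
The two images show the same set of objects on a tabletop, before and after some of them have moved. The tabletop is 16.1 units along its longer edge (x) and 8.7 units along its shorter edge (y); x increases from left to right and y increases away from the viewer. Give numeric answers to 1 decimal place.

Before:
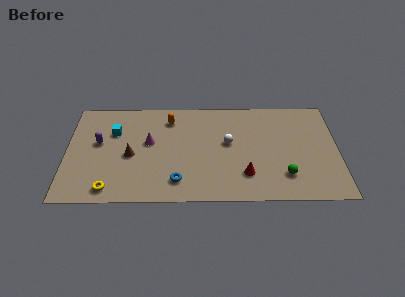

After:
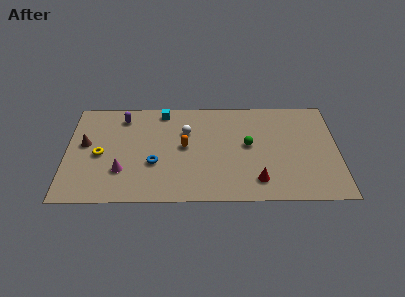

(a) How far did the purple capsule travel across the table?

2.6

From (1.9, 5.0) to (3.3, 7.2), the purple capsule covered √(1.4² + 2.2²) ≈ 2.6 units.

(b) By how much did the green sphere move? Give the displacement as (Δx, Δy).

(-2.1, 2.6)

The green sphere started near (12.9, 2.1) and ended near (10.8, 4.7).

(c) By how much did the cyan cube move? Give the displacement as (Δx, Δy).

(2.9, 1.8)

From the two frames, the cyan cube sits at roughly (2.8, 5.9) before and (5.7, 7.7) after.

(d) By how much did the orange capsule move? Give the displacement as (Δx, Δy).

(0.9, -2.4)

From the two frames, the orange capsule sits at roughly (6.1, 7.0) before and (7.0, 4.6) after.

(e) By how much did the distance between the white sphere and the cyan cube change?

-4.6

The distance was about 6.9 in the first image and 2.3 in the second, so they moved 4.6 units closer together.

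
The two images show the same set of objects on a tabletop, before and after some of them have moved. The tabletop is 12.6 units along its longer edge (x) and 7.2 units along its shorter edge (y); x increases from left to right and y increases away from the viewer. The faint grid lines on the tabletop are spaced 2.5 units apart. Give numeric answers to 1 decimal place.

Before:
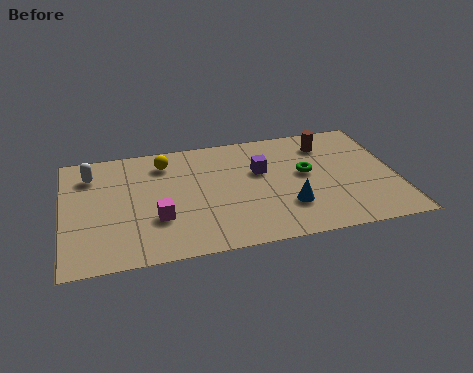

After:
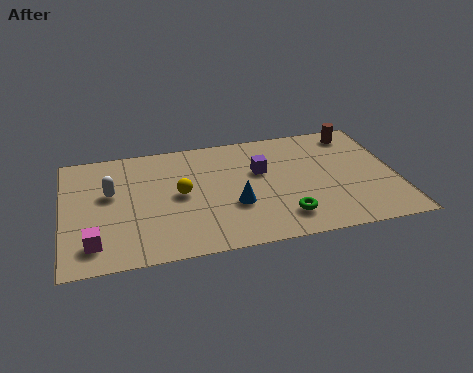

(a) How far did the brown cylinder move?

1.3

From (10.1, 5.7) to (11.3, 6.2), the brown cylinder covered √(1.2² + 0.5²) ≈ 1.3 units.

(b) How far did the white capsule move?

1.5

From (1.1, 5.6) to (1.8, 4.3), the white capsule covered √(0.7² + 1.3²) ≈ 1.5 units.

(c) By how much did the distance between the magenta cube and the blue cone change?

+0.5

They were about 4.9 units apart before and 5.4 after — 0.5 units further apart.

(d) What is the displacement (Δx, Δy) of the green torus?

(-1.0, -2.5)

The green torus started near (9.2, 4.0) and ended near (8.2, 1.5).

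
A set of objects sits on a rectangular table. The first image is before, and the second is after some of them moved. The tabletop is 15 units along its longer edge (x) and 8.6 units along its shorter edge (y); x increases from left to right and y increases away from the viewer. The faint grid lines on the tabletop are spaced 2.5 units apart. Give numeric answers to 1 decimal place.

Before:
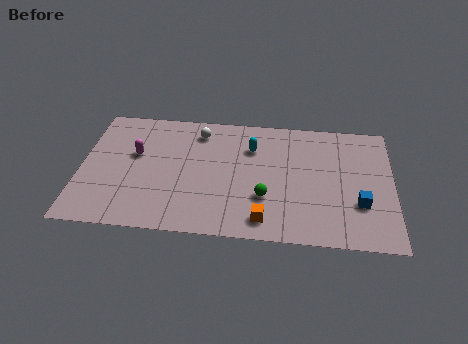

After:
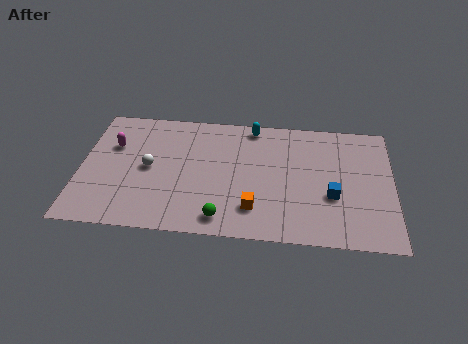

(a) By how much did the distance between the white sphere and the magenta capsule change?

-1.3

Before: roughly 3.6 units apart; after: 2.3. That's 1.3 units closer together.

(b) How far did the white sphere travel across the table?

3.6

The white sphere moved from about (5.6, 7.1) to (3.3, 4.3), a distance of √(2.3² + 2.8²) ≈ 3.6.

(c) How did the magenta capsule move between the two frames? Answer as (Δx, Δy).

(-1.1, 0.5)

From the two frames, the magenta capsule sits at roughly (2.6, 5.2) before and (1.5, 5.7) after.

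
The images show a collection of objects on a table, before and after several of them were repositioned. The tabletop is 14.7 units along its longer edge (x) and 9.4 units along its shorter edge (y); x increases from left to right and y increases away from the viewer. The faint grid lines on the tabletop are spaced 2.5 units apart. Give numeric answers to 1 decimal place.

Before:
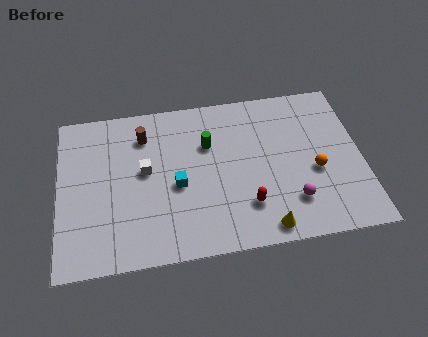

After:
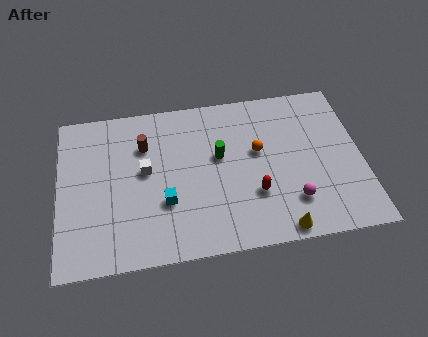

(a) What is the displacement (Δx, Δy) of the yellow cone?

(0.7, -0.2)

The yellow cone was at about (9.8, 1.0) and moved to about (10.5, 0.8).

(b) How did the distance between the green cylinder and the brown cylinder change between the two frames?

+0.5

The distance was about 3.3 in the first image and 3.8 in the second, so they moved 0.5 units further apart.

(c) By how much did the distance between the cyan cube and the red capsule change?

+0.6

They were about 3.7 units apart before and 4.3 after — 0.6 units further apart.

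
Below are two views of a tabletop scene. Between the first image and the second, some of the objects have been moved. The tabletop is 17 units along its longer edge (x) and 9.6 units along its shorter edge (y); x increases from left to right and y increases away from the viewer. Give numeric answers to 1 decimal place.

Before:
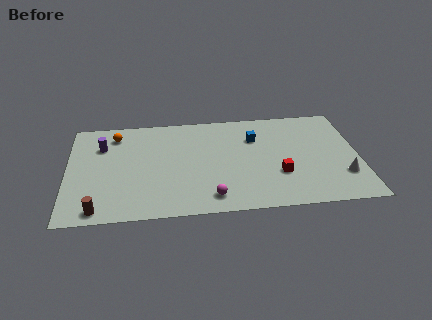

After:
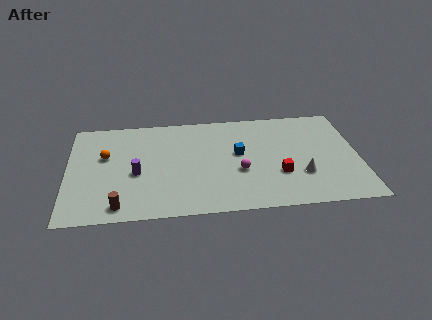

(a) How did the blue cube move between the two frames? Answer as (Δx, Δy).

(-1.0, -1.4)

From the two frames, the blue cube sits at roughly (11.0, 6.8) before and (10.0, 5.4) after.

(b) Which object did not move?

the red cube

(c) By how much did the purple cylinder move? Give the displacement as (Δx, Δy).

(2.0, -2.8)

The purple cylinder was at about (2.0, 6.9) and moved to about (4.0, 4.1).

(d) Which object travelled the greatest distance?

the purple cylinder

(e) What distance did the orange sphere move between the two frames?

2.1

The orange sphere was near (2.8, 7.9) before and (2.2, 5.9) after, so it travelled √(0.6² + 2.0²) ≈ 2.1 units.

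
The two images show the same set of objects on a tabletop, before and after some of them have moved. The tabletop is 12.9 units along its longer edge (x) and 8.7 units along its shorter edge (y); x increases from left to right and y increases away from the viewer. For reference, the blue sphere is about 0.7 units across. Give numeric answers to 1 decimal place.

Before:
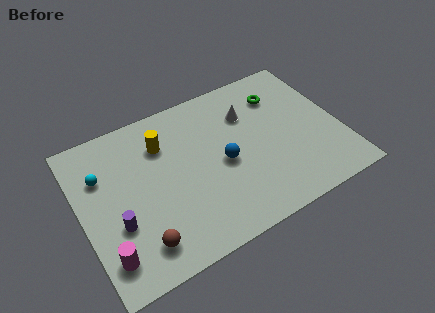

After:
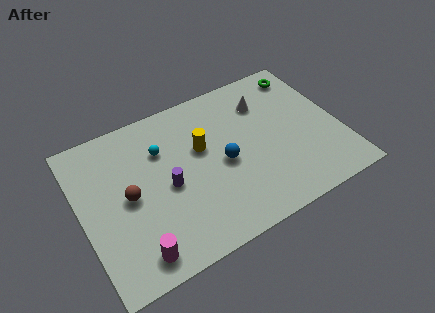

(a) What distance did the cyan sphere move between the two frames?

3.0

The cyan sphere was near (1.2, 6.0) before and (4.2, 6.1) after, so it travelled √(3.0² + 0.1²) ≈ 3.0 units.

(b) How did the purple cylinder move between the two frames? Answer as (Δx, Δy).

(2.6, 0.9)

The purple cylinder was at about (1.6, 3.1) and moved to about (4.2, 4.0).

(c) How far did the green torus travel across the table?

1.6

From (10.3, 6.6) to (11.7, 7.4), the green torus covered √(1.4² + 0.8²) ≈ 1.6 units.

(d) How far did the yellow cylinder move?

2.1

From (4.3, 6.4) to (6.1, 5.3), the yellow cylinder covered √(1.8² + 1.1²) ≈ 2.1 units.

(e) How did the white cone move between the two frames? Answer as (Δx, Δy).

(0.9, 0.3)

From the two frames, the white cone sits at roughly (8.6, 6.2) before and (9.5, 6.5) after.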